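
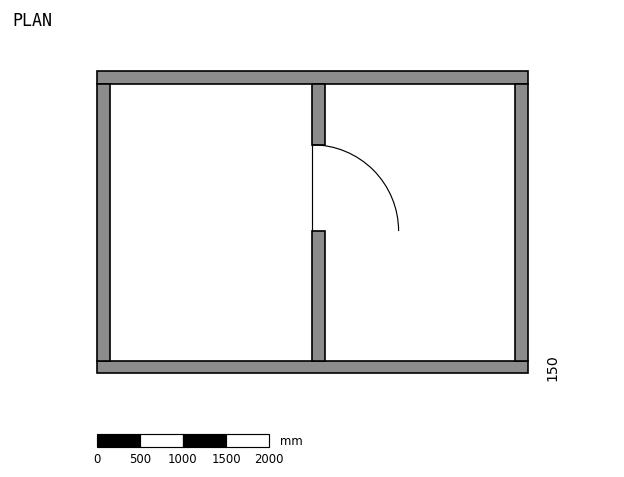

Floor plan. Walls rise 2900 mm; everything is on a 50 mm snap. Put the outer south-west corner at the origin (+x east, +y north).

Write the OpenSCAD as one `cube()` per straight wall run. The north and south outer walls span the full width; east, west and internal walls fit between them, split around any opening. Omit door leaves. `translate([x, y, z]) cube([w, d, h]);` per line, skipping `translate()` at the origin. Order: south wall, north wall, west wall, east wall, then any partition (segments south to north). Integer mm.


cube([5000, 150, 2900]);
translate([0, 3350, 0]) cube([5000, 150, 2900]);
translate([0, 150, 0]) cube([150, 3200, 2900]);
translate([4850, 150, 0]) cube([150, 3200, 2900]);
translate([2500, 150, 0]) cube([150, 1500, 2900]);
translate([2500, 2650, 0]) cube([150, 700, 2900]);


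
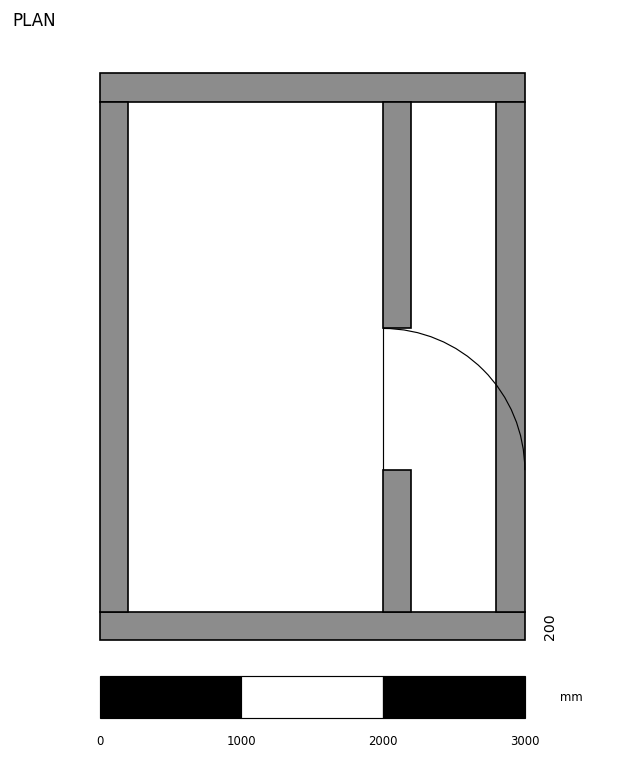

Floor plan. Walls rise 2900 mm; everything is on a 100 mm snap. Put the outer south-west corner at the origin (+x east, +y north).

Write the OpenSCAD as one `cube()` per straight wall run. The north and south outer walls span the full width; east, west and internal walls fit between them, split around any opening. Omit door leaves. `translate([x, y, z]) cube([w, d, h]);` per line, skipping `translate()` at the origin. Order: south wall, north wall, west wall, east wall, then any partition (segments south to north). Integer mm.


cube([3000, 200, 2900]);
translate([0, 3800, 0]) cube([3000, 200, 2900]);
translate([0, 200, 0]) cube([200, 3600, 2900]);
translate([2800, 200, 0]) cube([200, 3600, 2900]);
translate([2000, 200, 0]) cube([200, 1000, 2900]);
translate([2000, 2200, 0]) cube([200, 1600, 2900]);


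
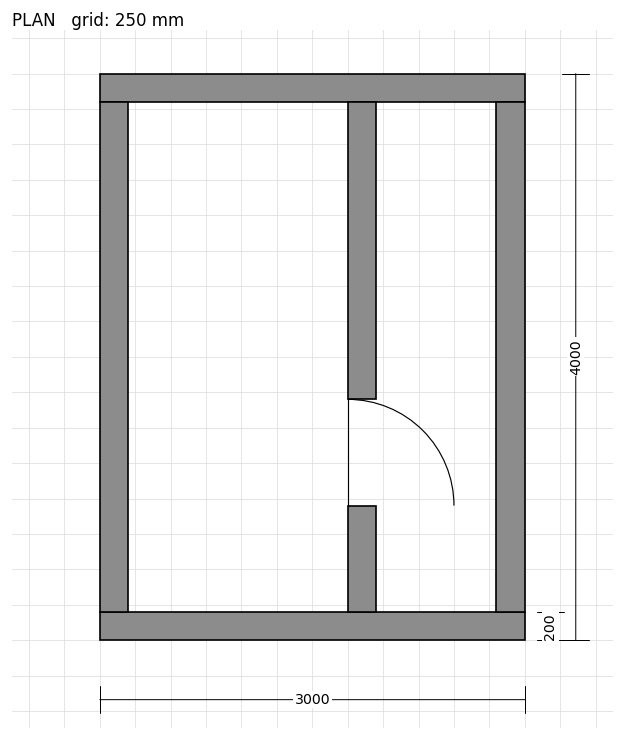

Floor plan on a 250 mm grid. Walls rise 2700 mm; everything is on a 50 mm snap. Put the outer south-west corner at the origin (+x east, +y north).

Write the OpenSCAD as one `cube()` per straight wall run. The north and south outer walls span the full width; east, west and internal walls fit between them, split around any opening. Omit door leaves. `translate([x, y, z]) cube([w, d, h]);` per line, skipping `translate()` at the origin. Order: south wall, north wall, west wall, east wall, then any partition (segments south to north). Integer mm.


cube([3000, 200, 2700]);
translate([0, 3800, 0]) cube([3000, 200, 2700]);
translate([0, 200, 0]) cube([200, 3600, 2700]);
translate([2800, 200, 0]) cube([200, 3600, 2700]);
translate([1750, 200, 0]) cube([200, 750, 2700]);
translate([1750, 1700, 0]) cube([200, 2100, 2700]);


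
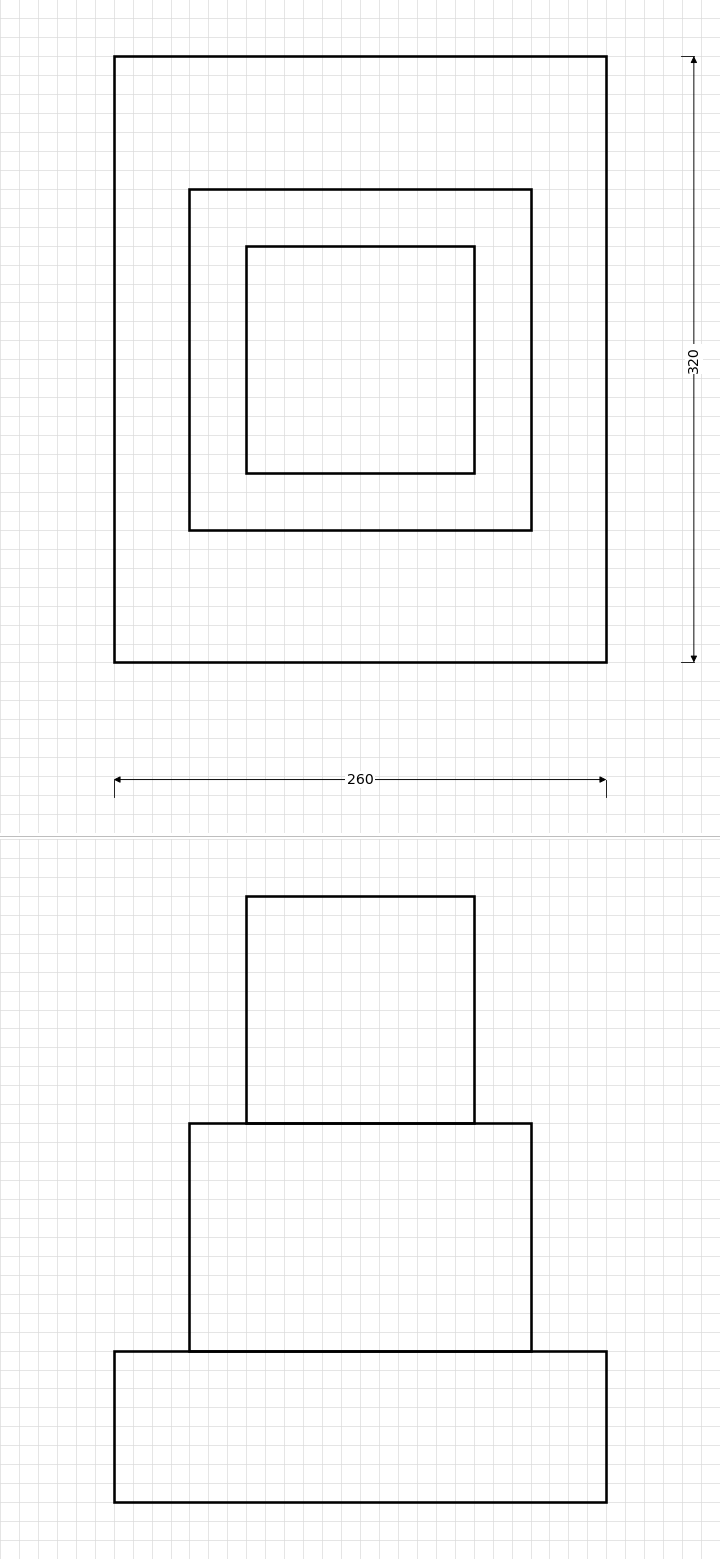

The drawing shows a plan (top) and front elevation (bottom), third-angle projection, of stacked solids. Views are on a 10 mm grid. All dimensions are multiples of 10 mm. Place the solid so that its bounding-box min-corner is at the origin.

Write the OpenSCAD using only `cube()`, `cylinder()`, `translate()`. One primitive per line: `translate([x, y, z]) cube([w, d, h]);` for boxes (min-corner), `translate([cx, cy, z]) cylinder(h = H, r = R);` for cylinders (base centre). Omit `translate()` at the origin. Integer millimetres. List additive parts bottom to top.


cube([260, 320, 80]);
translate([40, 70, 80]) cube([180, 180, 120]);
translate([70, 100, 200]) cube([120, 120, 120]);


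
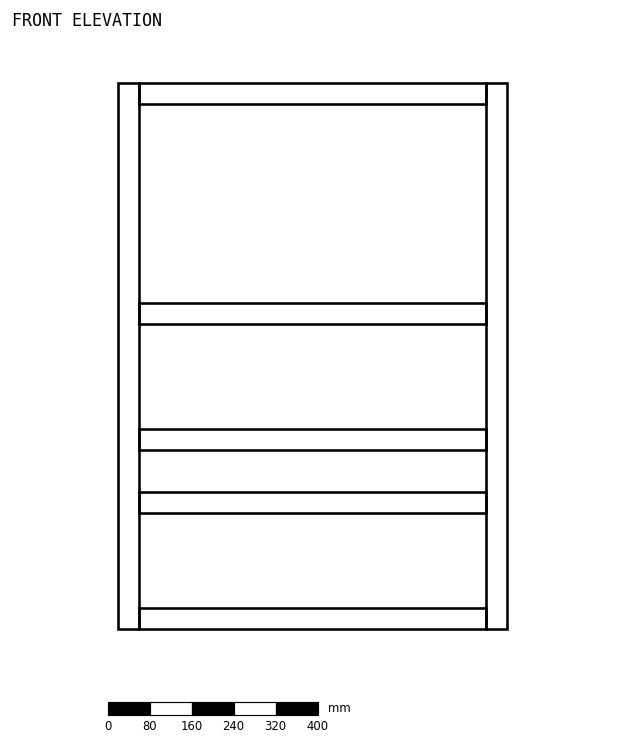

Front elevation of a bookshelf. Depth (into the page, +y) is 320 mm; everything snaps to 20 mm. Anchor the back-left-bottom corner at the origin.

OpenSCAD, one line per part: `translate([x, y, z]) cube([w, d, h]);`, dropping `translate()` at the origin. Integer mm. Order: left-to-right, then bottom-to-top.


cube([40, 320, 1040]);
translate([40, 0, 0]) cube([660, 320, 40]);
translate([40, 0, 220]) cube([660, 320, 40]);
translate([40, 0, 340]) cube([660, 320, 40]);
translate([40, 0, 580]) cube([660, 320, 40]);
translate([40, 0, 1000]) cube([660, 320, 40]);
translate([700, 0, 0]) cube([40, 320, 1040]);


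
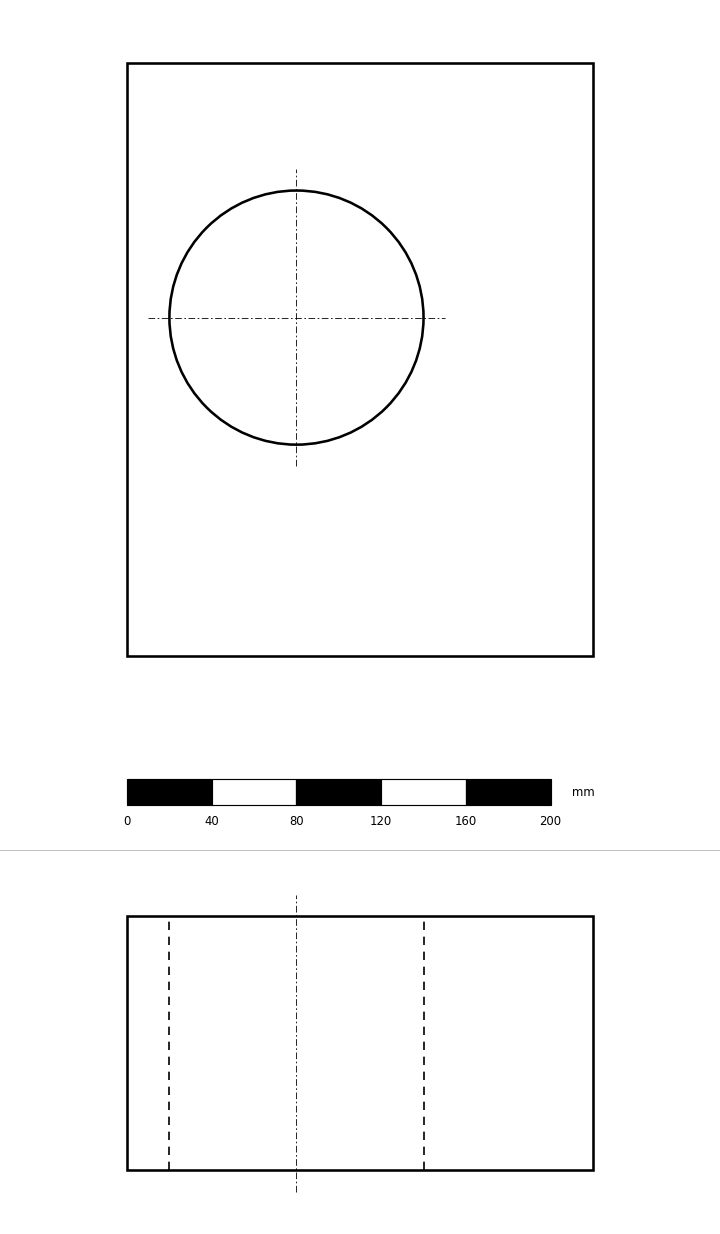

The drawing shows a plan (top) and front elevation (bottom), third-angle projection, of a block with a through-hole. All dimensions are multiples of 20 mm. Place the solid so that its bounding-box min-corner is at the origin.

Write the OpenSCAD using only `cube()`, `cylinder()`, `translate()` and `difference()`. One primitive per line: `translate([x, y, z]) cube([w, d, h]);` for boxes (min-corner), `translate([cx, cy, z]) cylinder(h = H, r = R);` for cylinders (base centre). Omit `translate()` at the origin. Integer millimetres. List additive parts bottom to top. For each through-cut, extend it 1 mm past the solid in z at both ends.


difference() {
  cube([220, 280, 120]);
  translate([80, 160, -1]) cylinder(h = 122, r = 60);
}


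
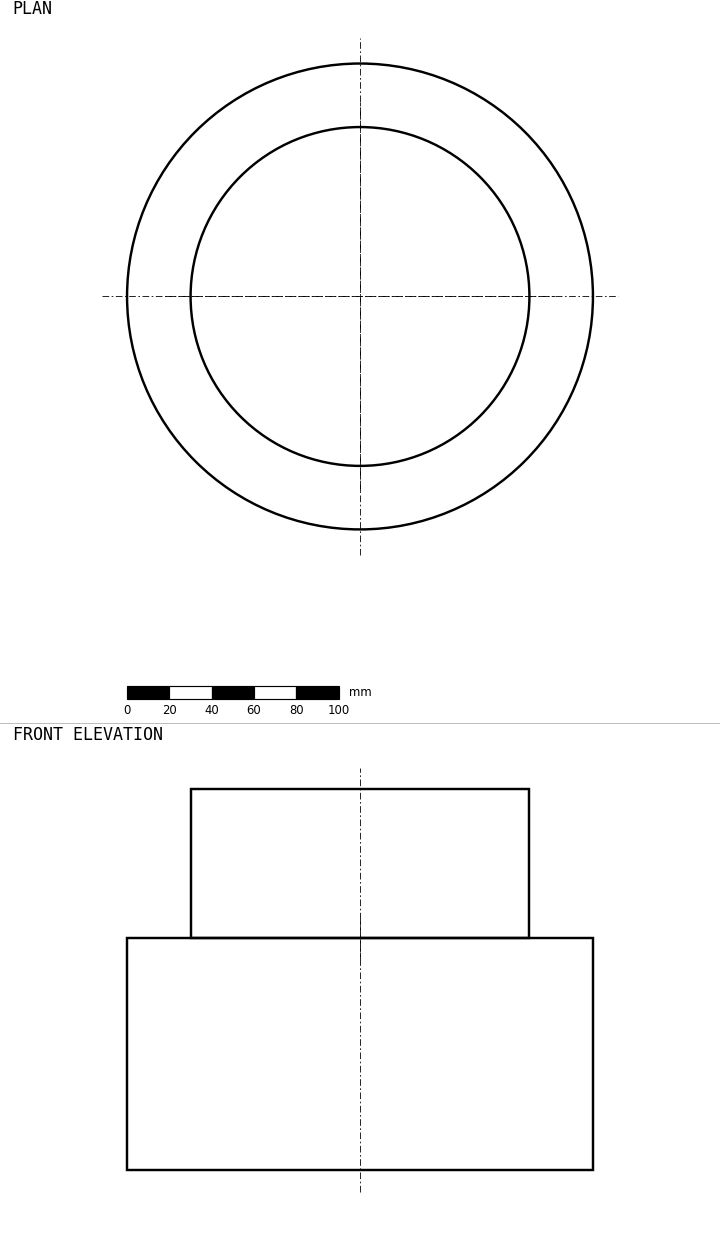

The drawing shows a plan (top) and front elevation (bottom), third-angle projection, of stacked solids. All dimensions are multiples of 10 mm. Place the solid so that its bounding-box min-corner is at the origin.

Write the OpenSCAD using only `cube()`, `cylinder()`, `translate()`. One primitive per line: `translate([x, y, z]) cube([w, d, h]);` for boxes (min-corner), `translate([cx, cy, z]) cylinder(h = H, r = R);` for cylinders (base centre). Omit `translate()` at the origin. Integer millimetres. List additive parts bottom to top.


translate([110, 110, 0]) cylinder(h = 110, r = 110);
translate([110, 110, 110]) cylinder(h = 70, r = 80);


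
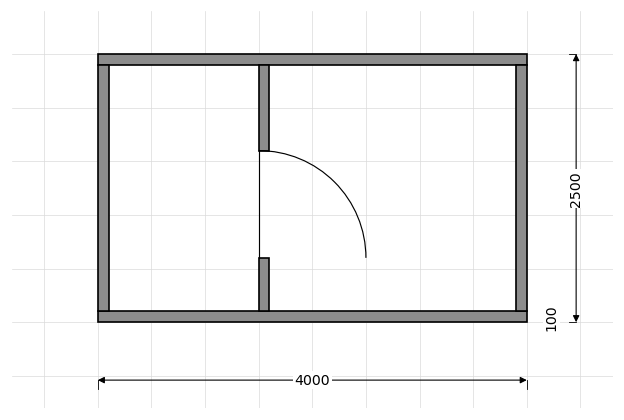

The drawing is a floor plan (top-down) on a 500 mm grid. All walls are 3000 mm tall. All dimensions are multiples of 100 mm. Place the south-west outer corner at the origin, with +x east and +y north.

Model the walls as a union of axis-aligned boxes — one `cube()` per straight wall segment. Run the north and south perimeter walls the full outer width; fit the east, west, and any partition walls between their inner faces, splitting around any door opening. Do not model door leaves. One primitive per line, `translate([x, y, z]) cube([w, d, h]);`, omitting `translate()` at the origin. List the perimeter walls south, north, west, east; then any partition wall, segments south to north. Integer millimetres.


cube([4000, 100, 3000]);
translate([0, 2400, 0]) cube([4000, 100, 3000]);
translate([0, 100, 0]) cube([100, 2300, 3000]);
translate([3900, 100, 0]) cube([100, 2300, 3000]);
translate([1500, 100, 0]) cube([100, 500, 3000]);
translate([1500, 1600, 0]) cube([100, 800, 3000]);


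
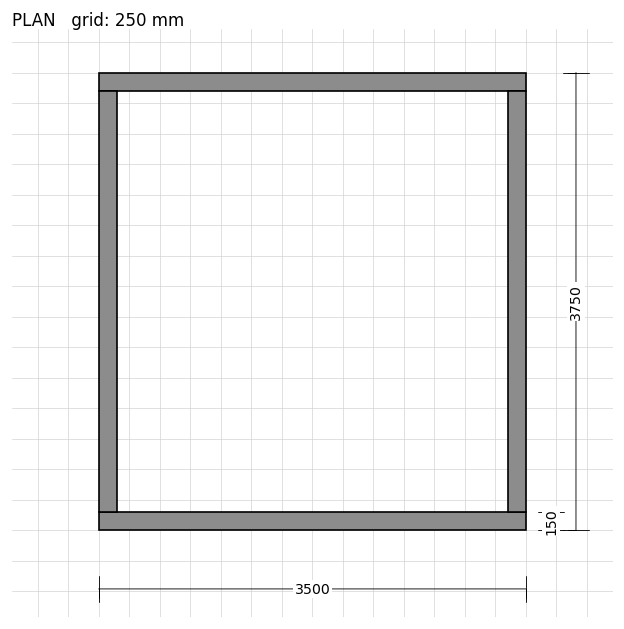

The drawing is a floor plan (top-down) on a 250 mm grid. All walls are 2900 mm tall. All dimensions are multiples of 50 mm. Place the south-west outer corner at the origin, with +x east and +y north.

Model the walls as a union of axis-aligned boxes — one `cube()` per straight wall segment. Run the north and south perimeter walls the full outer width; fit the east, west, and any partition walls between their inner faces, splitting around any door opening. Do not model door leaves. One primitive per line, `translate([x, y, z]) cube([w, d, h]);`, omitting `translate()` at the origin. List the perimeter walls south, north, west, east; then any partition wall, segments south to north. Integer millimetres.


cube([3500, 150, 2900]);
translate([0, 3600, 0]) cube([3500, 150, 2900]);
translate([0, 150, 0]) cube([150, 3450, 2900]);
translate([3350, 150, 0]) cube([150, 3450, 2900]);


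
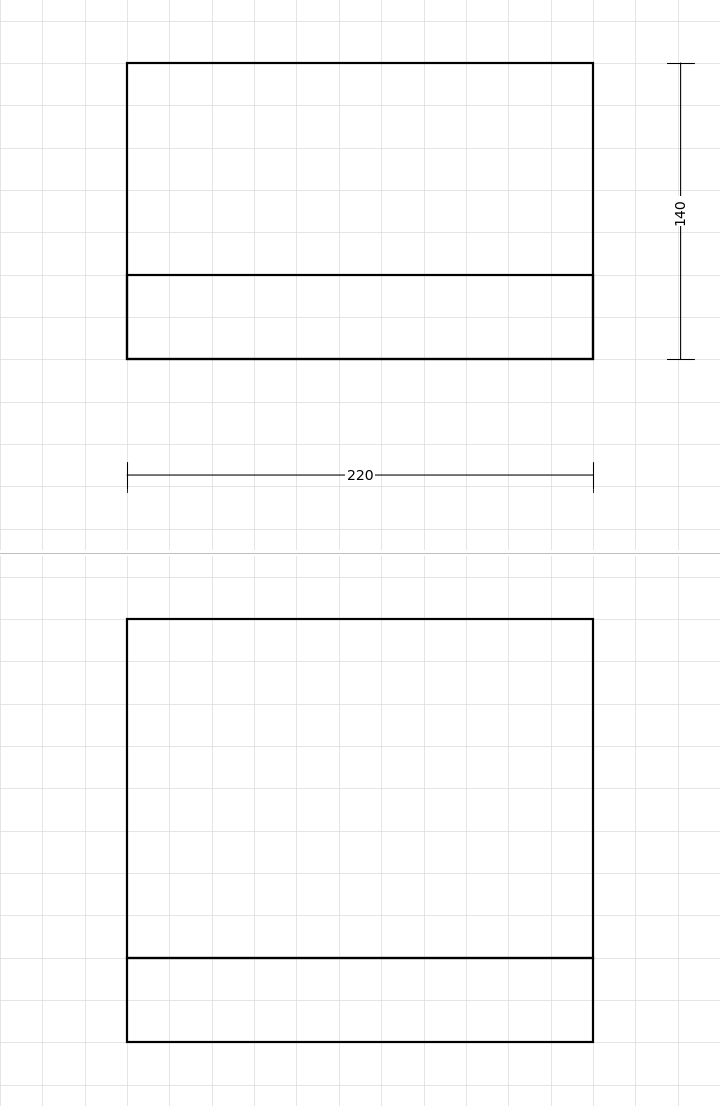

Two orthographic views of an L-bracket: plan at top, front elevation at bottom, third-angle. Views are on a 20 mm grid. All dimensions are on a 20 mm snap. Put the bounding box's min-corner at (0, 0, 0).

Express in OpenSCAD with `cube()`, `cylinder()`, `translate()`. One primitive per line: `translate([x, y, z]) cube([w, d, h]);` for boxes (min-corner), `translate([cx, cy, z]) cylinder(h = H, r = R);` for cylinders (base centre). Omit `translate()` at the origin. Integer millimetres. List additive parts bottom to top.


cube([220, 140, 40]);
translate([0, 0, 40]) cube([220, 40, 160]);


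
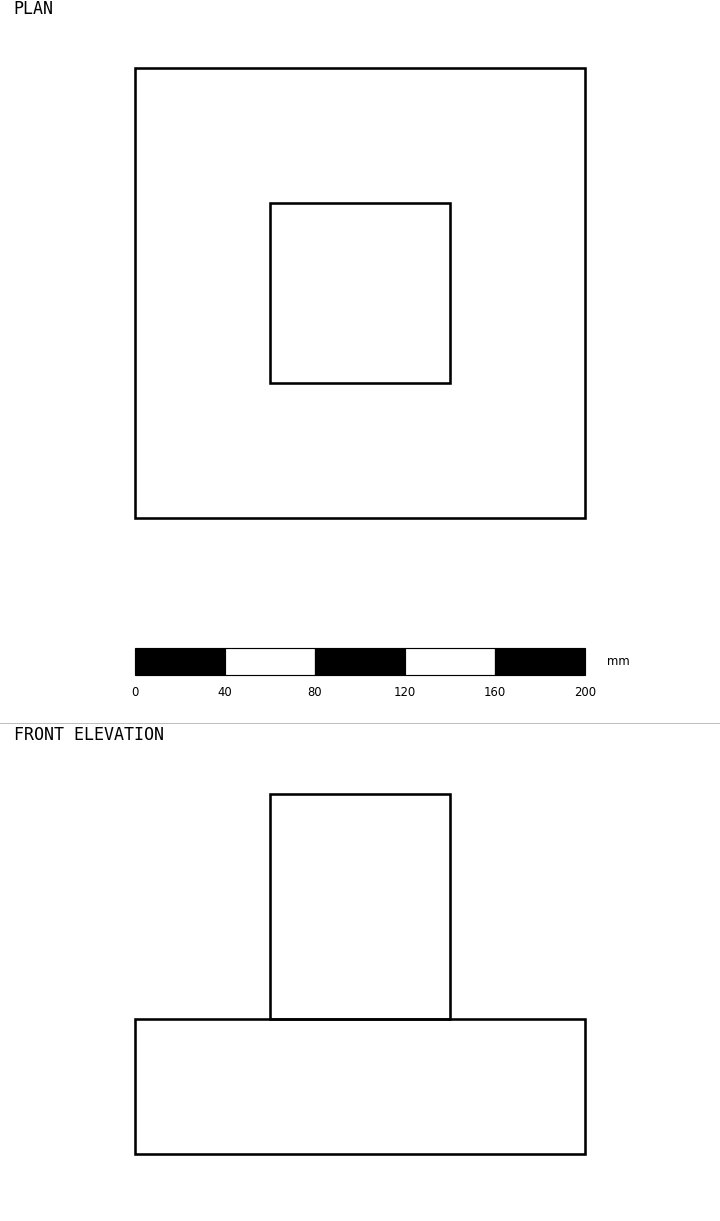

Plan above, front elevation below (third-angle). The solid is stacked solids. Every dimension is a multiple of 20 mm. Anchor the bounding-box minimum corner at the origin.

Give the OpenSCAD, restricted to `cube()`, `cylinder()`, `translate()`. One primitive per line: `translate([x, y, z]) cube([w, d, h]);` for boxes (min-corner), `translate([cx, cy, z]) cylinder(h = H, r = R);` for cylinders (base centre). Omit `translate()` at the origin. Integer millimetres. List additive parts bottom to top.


cube([200, 200, 60]);
translate([60, 60, 60]) cube([80, 80, 100]);


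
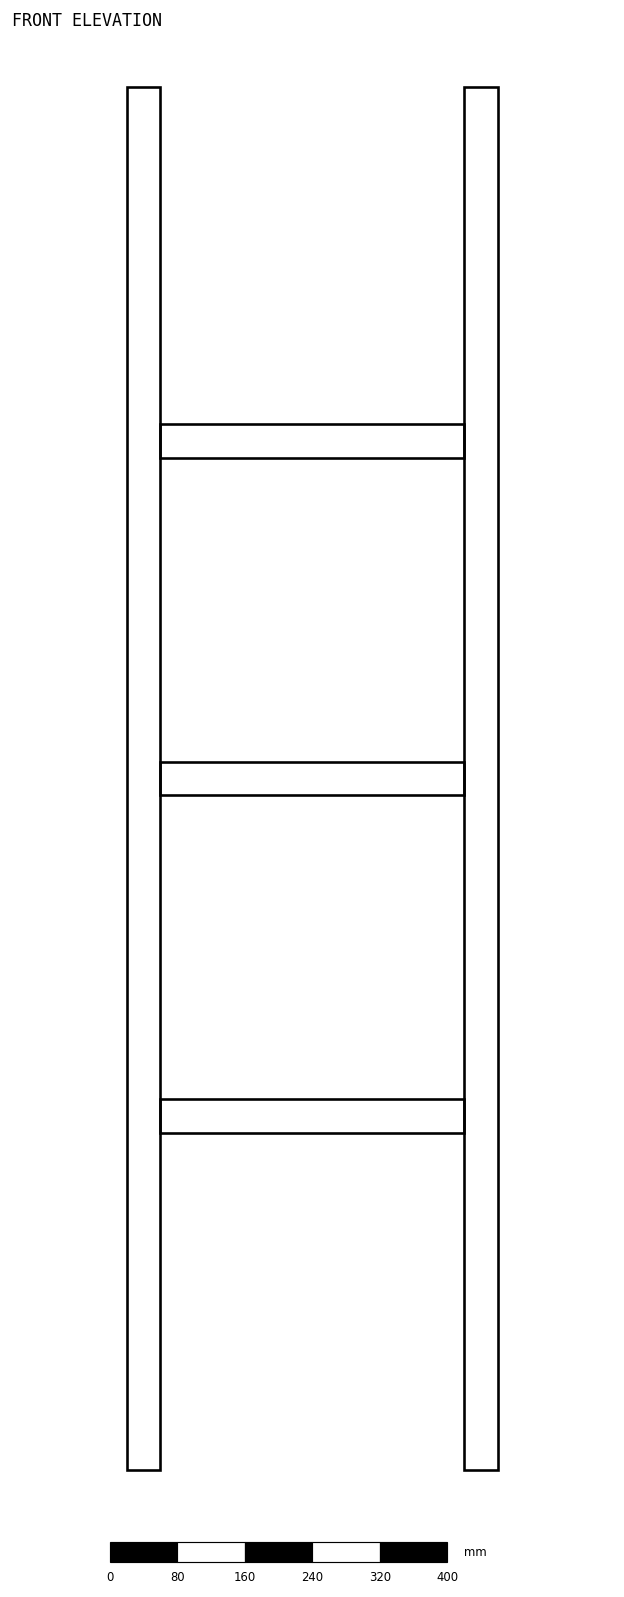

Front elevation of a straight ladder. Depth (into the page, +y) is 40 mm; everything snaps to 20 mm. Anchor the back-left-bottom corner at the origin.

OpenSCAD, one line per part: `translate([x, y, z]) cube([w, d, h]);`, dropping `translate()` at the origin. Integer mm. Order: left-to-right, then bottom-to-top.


cube([40, 40, 1640]);
translate([40, 0, 400]) cube([360, 40, 40]);
translate([40, 0, 800]) cube([360, 40, 40]);
translate([40, 0, 1200]) cube([360, 40, 40]);
translate([400, 0, 0]) cube([40, 40, 1640]);


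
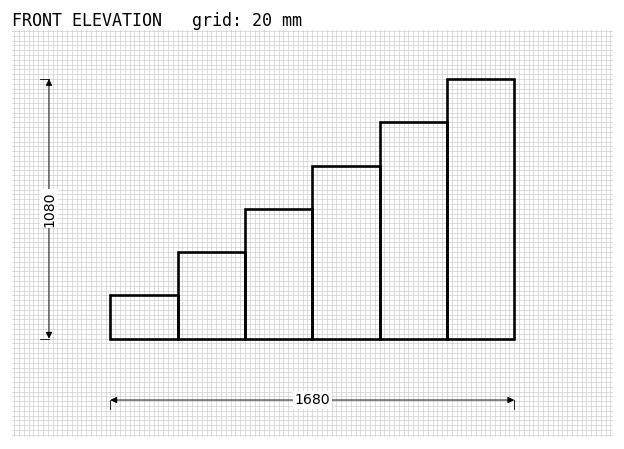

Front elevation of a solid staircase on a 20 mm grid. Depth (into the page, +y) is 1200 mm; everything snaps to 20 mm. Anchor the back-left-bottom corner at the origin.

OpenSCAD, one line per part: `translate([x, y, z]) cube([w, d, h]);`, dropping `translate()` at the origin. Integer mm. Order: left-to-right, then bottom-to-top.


cube([280, 1200, 180]);
translate([280, 0, 0]) cube([280, 1200, 360]);
translate([560, 0, 0]) cube([280, 1200, 540]);
translate([840, 0, 0]) cube([280, 1200, 720]);
translate([1120, 0, 0]) cube([280, 1200, 900]);
translate([1400, 0, 0]) cube([280, 1200, 1080]);


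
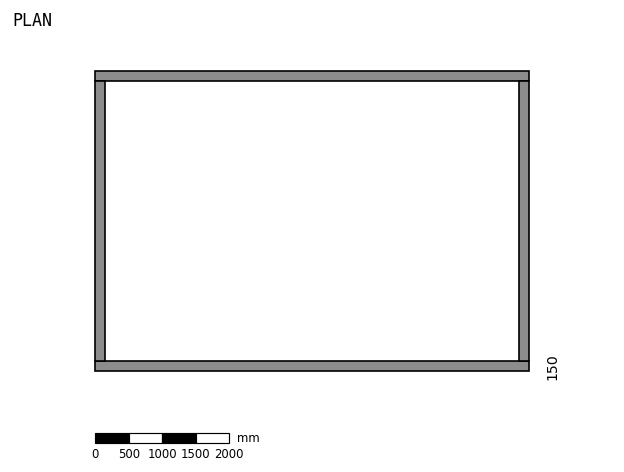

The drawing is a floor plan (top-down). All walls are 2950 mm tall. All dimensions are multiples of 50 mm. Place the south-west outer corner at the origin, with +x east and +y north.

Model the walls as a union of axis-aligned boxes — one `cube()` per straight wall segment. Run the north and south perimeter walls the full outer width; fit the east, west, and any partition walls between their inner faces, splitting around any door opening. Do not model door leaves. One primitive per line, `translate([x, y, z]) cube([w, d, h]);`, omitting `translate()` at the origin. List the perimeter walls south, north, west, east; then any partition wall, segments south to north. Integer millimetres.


cube([6500, 150, 2950]);
translate([0, 4350, 0]) cube([6500, 150, 2950]);
translate([0, 150, 0]) cube([150, 4200, 2950]);
translate([6350, 150, 0]) cube([150, 4200, 2950]);


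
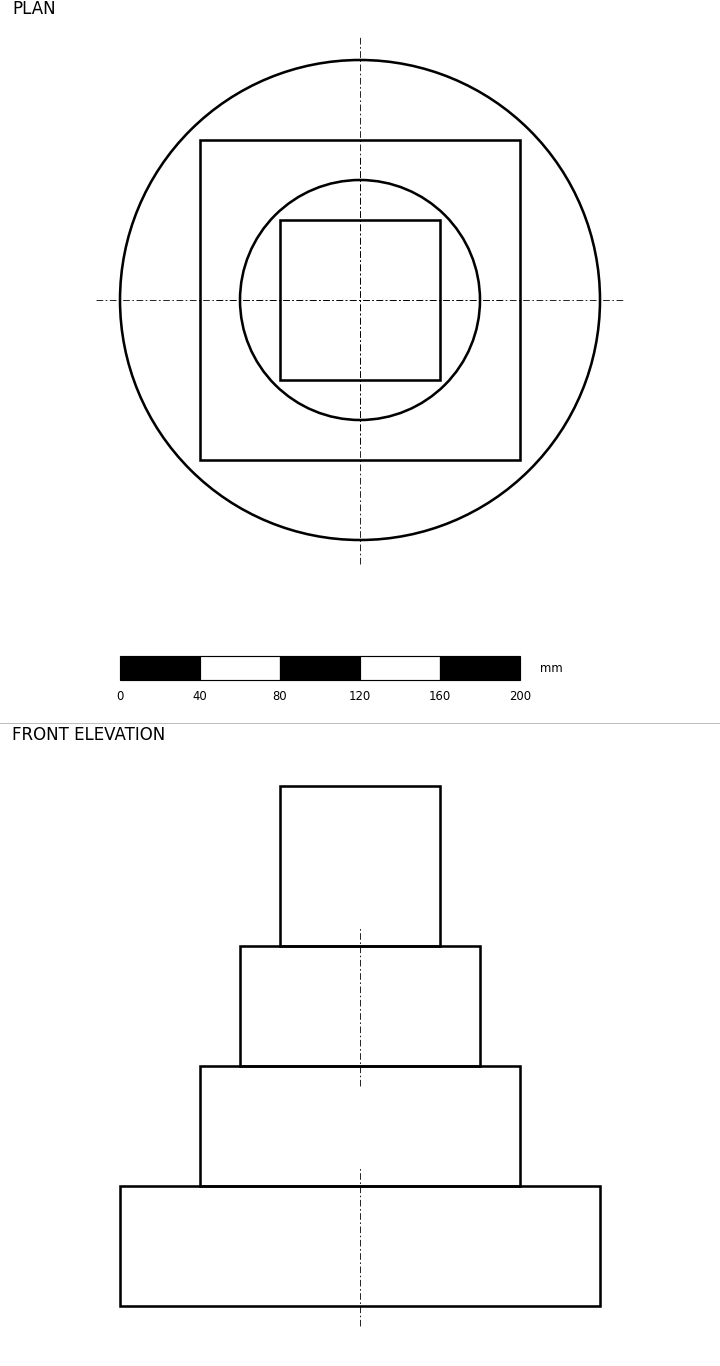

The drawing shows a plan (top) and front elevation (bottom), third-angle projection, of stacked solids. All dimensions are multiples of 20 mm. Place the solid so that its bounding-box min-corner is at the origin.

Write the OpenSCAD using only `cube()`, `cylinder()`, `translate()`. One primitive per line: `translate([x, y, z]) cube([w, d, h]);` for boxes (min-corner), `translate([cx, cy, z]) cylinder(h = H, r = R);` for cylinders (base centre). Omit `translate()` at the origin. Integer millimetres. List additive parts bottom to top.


translate([120, 120, 0]) cylinder(h = 60, r = 120);
translate([40, 40, 60]) cube([160, 160, 60]);
translate([120, 120, 120]) cylinder(h = 60, r = 60);
translate([80, 80, 180]) cube([80, 80, 80]);


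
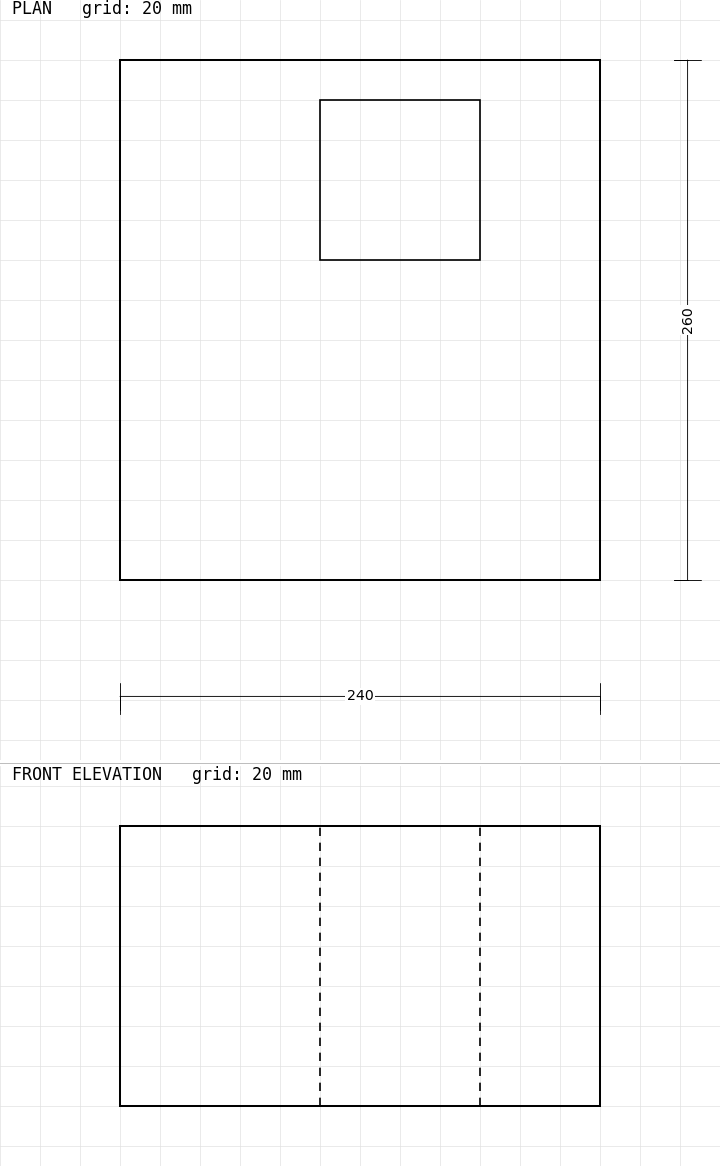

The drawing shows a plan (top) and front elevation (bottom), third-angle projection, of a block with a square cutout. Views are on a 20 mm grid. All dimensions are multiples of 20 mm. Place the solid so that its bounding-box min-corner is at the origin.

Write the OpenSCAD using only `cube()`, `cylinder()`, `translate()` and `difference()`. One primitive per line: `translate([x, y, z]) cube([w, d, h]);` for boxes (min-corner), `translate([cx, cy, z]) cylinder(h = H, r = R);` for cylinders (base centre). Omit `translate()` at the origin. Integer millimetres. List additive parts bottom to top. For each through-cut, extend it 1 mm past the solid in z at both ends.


difference() {
  cube([240, 260, 140]);
  translate([100, 160, -1]) cube([80, 80, 142]);
}


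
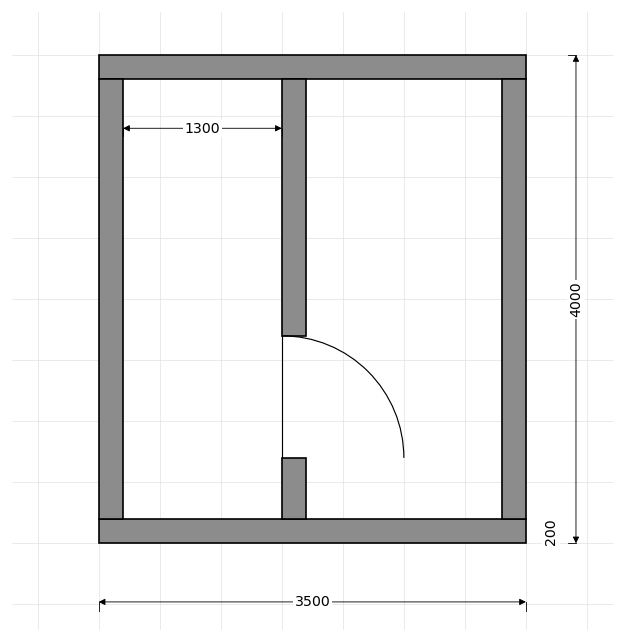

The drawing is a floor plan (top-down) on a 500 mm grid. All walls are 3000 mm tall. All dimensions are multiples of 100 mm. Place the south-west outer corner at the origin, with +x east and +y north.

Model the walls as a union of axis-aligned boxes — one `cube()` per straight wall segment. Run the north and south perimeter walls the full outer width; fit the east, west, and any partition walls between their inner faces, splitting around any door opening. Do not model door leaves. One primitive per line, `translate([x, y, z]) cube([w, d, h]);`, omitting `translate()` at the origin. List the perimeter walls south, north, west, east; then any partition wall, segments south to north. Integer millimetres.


cube([3500, 200, 3000]);
translate([0, 3800, 0]) cube([3500, 200, 3000]);
translate([0, 200, 0]) cube([200, 3600, 3000]);
translate([3300, 200, 0]) cube([200, 3600, 3000]);
translate([1500, 200, 0]) cube([200, 500, 3000]);
translate([1500, 1700, 0]) cube([200, 2100, 3000]);


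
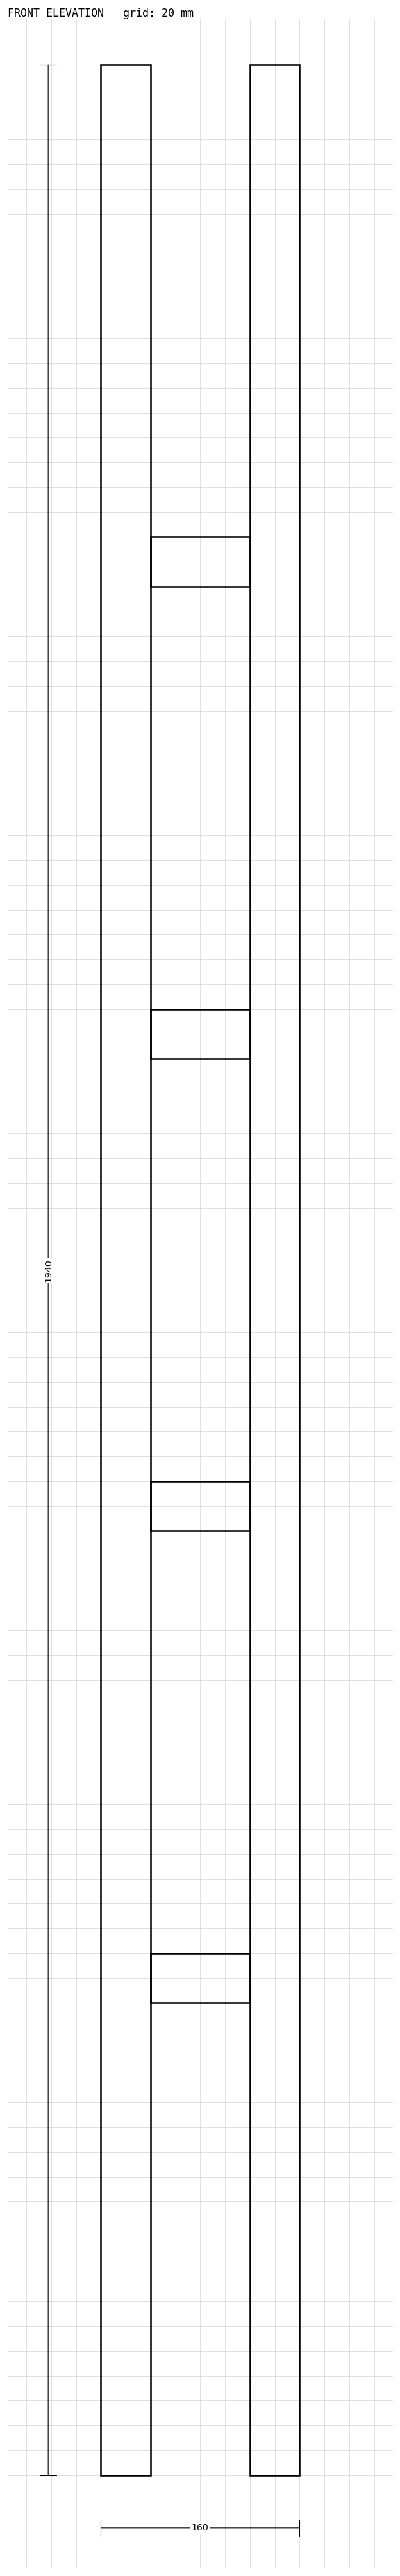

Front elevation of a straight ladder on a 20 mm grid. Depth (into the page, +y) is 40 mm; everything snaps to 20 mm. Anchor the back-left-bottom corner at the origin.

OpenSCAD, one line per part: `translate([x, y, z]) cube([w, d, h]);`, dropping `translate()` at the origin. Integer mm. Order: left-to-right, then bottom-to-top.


cube([40, 40, 1940]);
translate([40, 0, 380]) cube([80, 40, 40]);
translate([40, 0, 760]) cube([80, 40, 40]);
translate([40, 0, 1140]) cube([80, 40, 40]);
translate([40, 0, 1520]) cube([80, 40, 40]);
translate([120, 0, 0]) cube([40, 40, 1940]);


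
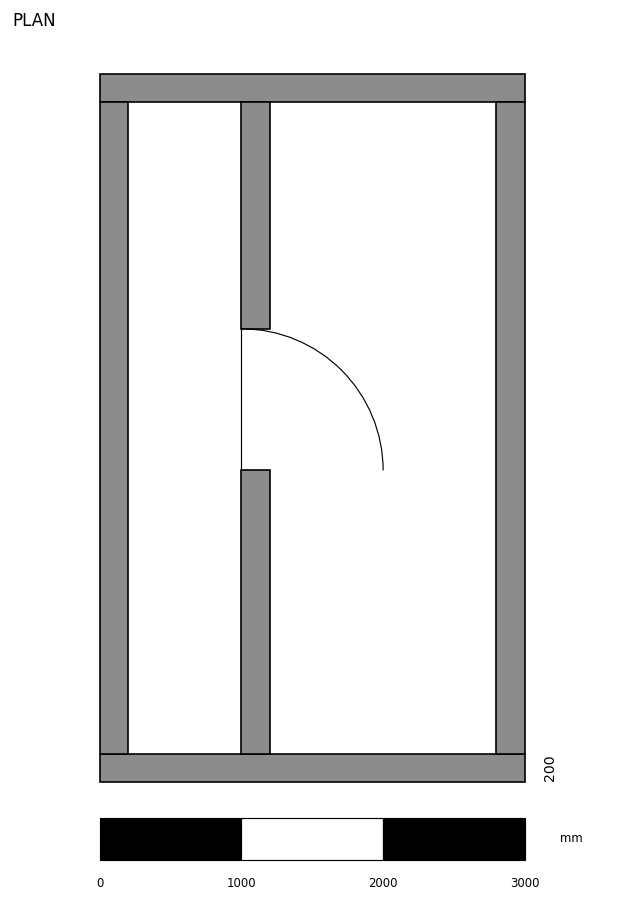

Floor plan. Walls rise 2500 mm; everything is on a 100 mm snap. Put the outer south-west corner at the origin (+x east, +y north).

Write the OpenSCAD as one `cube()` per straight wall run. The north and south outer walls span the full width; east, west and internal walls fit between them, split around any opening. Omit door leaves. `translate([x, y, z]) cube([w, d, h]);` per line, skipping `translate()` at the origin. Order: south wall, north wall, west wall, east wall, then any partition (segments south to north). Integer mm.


cube([3000, 200, 2500]);
translate([0, 4800, 0]) cube([3000, 200, 2500]);
translate([0, 200, 0]) cube([200, 4600, 2500]);
translate([2800, 200, 0]) cube([200, 4600, 2500]);
translate([1000, 200, 0]) cube([200, 2000, 2500]);
translate([1000, 3200, 0]) cube([200, 1600, 2500]);


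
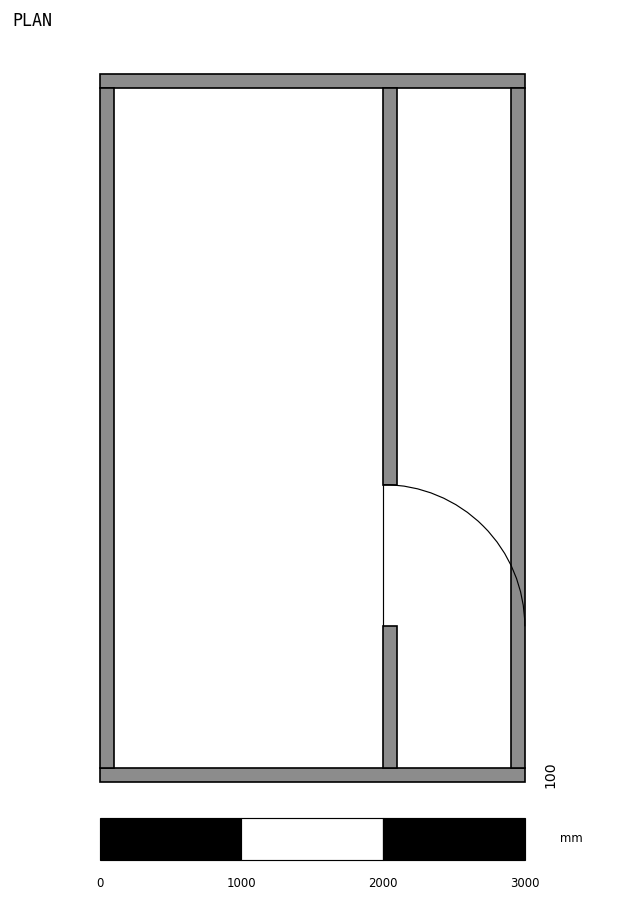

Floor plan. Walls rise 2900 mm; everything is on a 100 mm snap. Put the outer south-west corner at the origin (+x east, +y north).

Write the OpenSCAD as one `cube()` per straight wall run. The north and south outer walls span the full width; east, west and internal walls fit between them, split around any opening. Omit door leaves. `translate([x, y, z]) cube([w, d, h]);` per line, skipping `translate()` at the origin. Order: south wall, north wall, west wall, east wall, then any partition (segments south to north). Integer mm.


cube([3000, 100, 2900]);
translate([0, 4900, 0]) cube([3000, 100, 2900]);
translate([0, 100, 0]) cube([100, 4800, 2900]);
translate([2900, 100, 0]) cube([100, 4800, 2900]);
translate([2000, 100, 0]) cube([100, 1000, 2900]);
translate([2000, 2100, 0]) cube([100, 2800, 2900]);


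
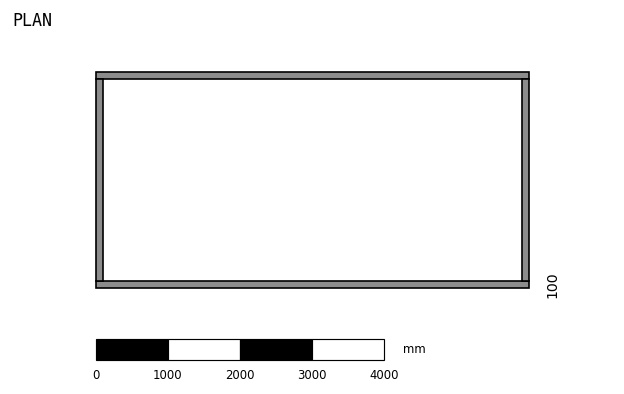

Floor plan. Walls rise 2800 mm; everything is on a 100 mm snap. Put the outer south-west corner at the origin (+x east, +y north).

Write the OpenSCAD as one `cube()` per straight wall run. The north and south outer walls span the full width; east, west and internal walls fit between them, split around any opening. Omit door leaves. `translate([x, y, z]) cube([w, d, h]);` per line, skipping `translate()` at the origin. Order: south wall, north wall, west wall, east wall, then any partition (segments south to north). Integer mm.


cube([6000, 100, 2800]);
translate([0, 2900, 0]) cube([6000, 100, 2800]);
translate([0, 100, 0]) cube([100, 2800, 2800]);
translate([5900, 100, 0]) cube([100, 2800, 2800]);


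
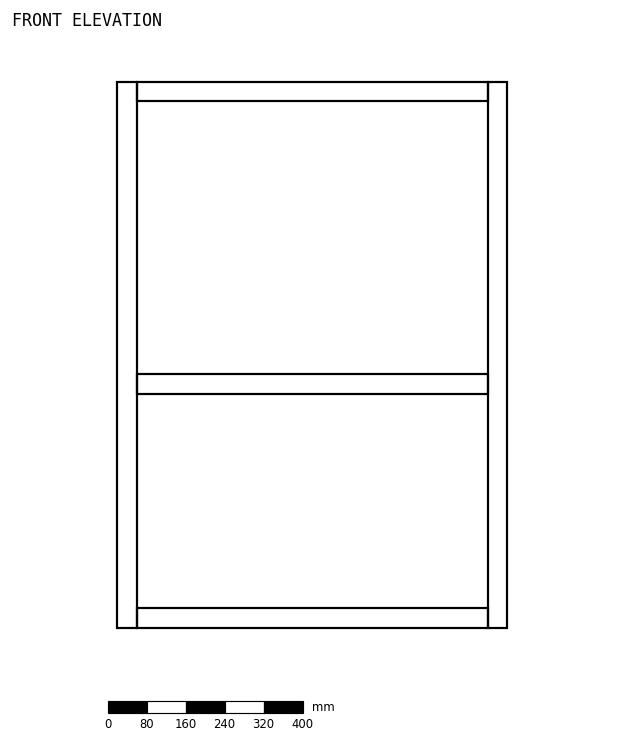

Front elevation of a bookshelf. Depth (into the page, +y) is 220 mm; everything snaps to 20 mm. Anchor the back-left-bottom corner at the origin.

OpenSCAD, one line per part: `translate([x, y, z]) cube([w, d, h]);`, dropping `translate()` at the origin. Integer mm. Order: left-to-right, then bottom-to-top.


cube([40, 220, 1120]);
translate([40, 0, 0]) cube([720, 220, 40]);
translate([40, 0, 480]) cube([720, 220, 40]);
translate([40, 0, 1080]) cube([720, 220, 40]);
translate([760, 0, 0]) cube([40, 220, 1120]);


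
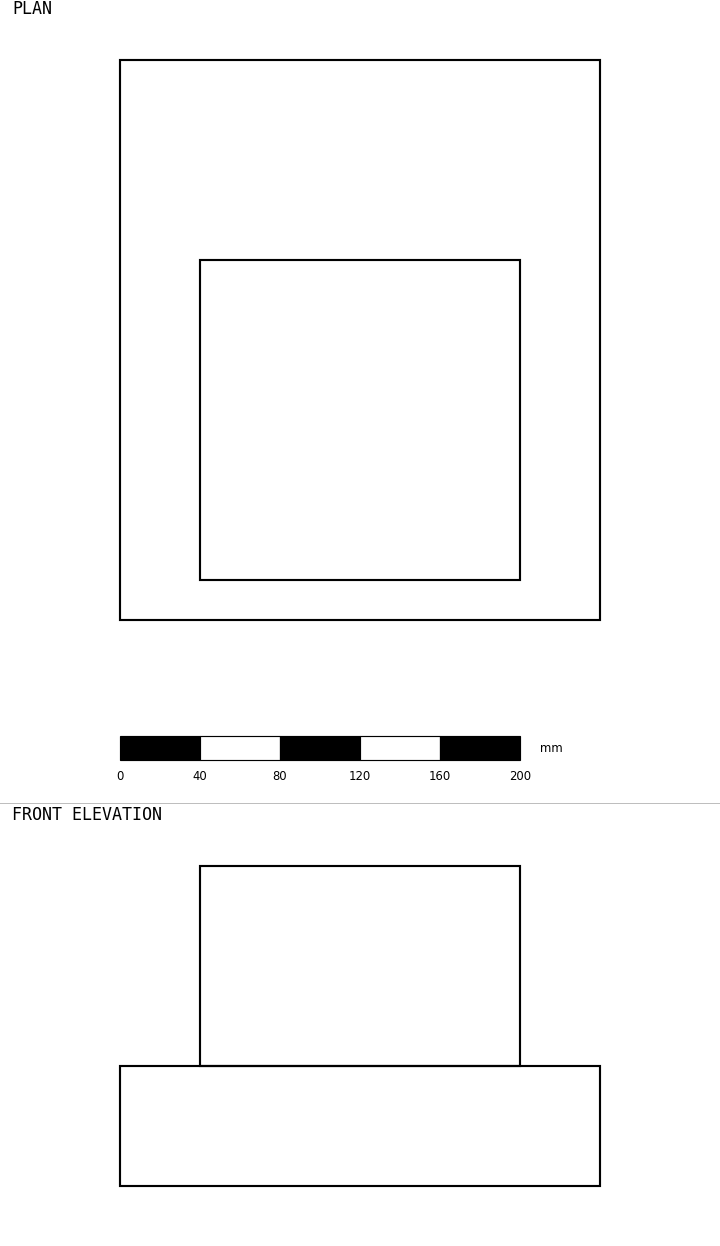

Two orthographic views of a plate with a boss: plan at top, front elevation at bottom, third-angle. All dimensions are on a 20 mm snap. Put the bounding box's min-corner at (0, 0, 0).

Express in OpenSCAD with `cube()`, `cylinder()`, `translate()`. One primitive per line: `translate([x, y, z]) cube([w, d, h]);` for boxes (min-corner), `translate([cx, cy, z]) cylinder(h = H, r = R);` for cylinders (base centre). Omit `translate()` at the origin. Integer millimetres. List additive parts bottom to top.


cube([240, 280, 60]);
translate([40, 20, 60]) cube([160, 160, 100]);


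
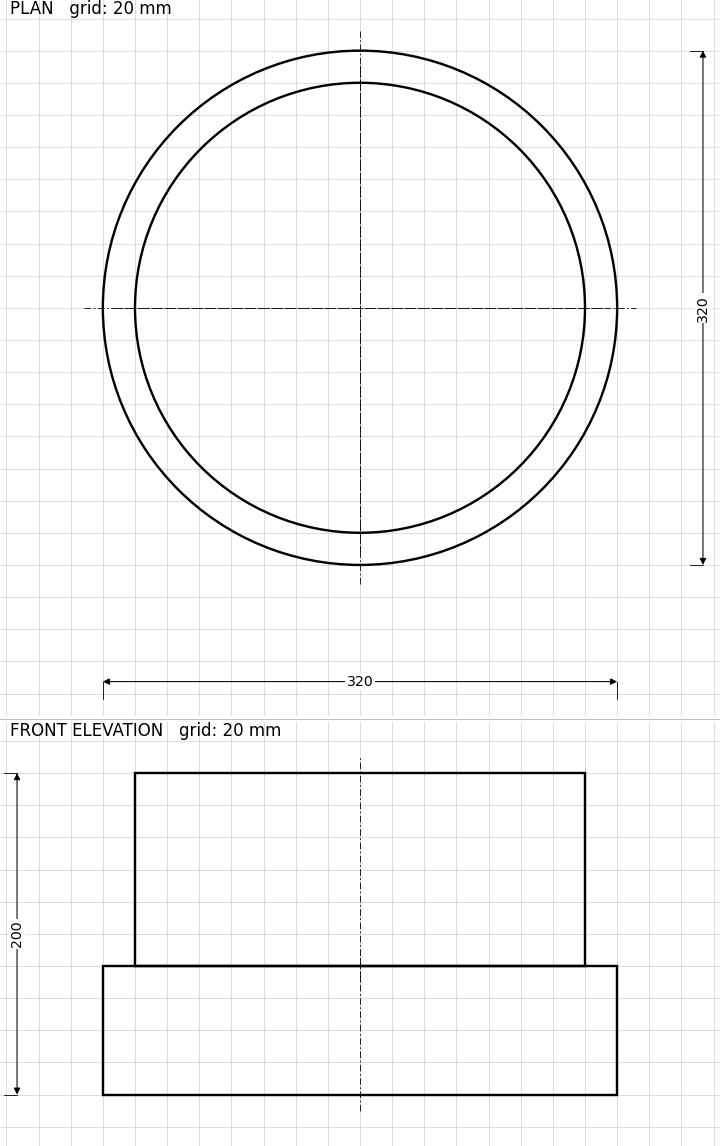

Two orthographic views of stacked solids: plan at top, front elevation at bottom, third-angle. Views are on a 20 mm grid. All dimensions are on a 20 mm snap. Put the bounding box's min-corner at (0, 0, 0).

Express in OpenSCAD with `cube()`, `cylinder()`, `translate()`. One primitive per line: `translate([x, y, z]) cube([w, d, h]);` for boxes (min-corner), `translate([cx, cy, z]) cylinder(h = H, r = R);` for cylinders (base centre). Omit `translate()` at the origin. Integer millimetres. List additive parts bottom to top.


translate([160, 160, 0]) cylinder(h = 80, r = 160);
translate([160, 160, 80]) cylinder(h = 120, r = 140);


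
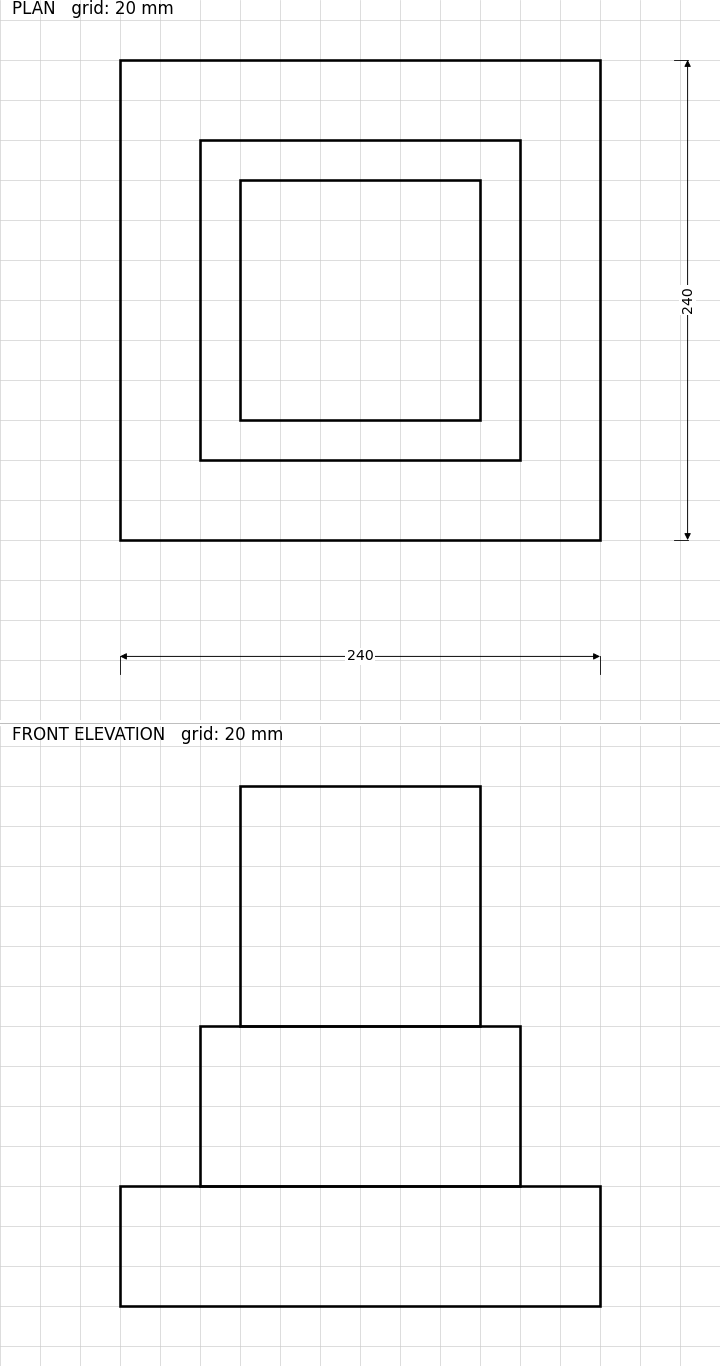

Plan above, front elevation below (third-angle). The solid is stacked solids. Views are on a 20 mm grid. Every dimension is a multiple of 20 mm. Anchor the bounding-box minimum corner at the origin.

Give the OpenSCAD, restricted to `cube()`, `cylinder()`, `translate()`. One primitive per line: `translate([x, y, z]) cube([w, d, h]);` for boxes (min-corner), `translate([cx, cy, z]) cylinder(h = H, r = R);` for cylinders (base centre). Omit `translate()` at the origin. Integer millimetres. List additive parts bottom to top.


cube([240, 240, 60]);
translate([40, 40, 60]) cube([160, 160, 80]);
translate([60, 60, 140]) cube([120, 120, 120]);


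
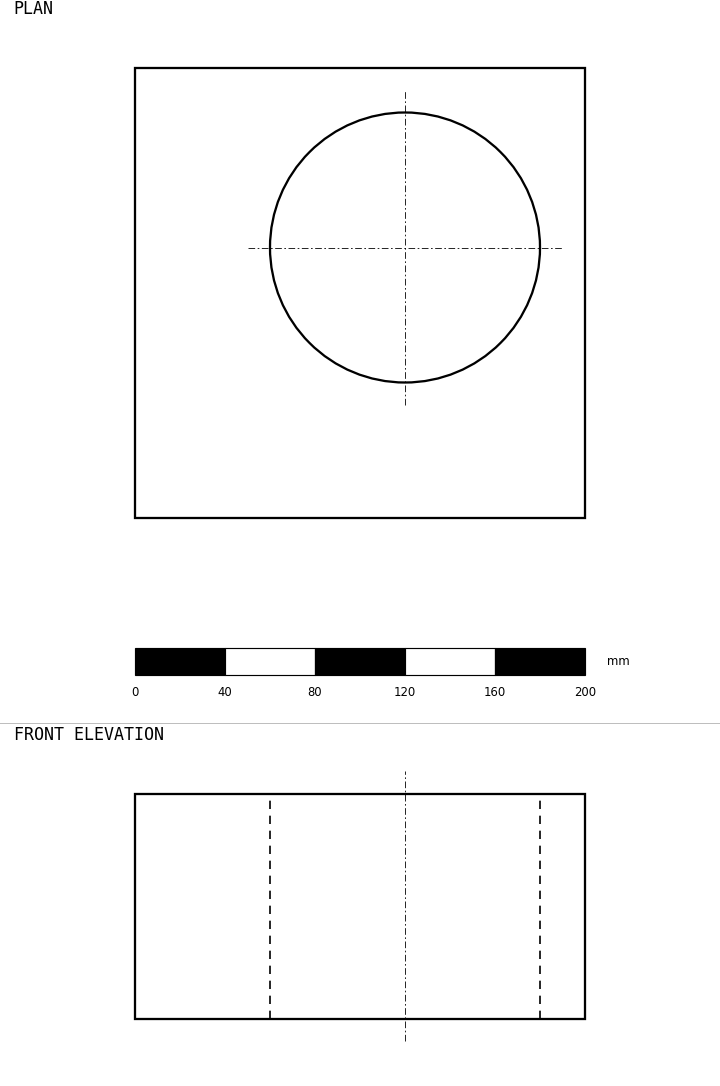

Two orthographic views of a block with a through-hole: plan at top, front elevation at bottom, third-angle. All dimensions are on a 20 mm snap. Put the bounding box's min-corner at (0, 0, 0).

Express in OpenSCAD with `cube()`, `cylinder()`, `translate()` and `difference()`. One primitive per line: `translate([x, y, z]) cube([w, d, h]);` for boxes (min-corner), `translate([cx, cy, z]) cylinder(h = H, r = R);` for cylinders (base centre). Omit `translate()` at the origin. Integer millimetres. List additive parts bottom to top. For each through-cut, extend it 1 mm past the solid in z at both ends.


difference() {
  cube([200, 200, 100]);
  translate([120, 120, -1]) cylinder(h = 102, r = 60);
}


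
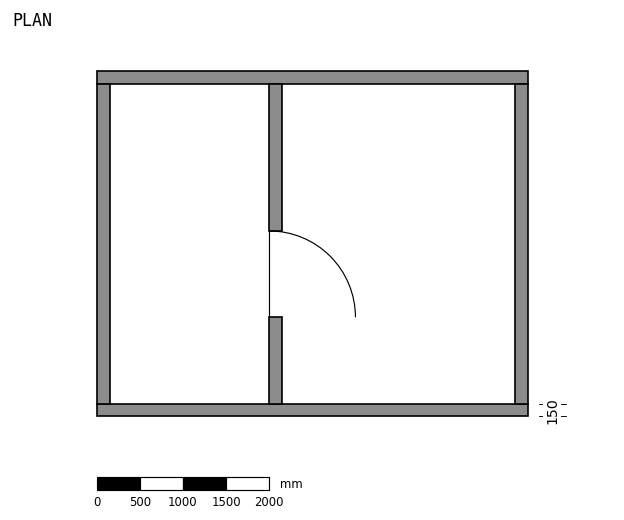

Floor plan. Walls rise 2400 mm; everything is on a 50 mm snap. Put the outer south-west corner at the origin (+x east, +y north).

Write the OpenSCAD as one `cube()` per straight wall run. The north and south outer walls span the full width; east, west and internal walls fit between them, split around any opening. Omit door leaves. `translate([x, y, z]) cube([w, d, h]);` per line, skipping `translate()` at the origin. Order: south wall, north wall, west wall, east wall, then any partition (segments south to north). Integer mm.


cube([5000, 150, 2400]);
translate([0, 3850, 0]) cube([5000, 150, 2400]);
translate([0, 150, 0]) cube([150, 3700, 2400]);
translate([4850, 150, 0]) cube([150, 3700, 2400]);
translate([2000, 150, 0]) cube([150, 1000, 2400]);
translate([2000, 2150, 0]) cube([150, 1700, 2400]);


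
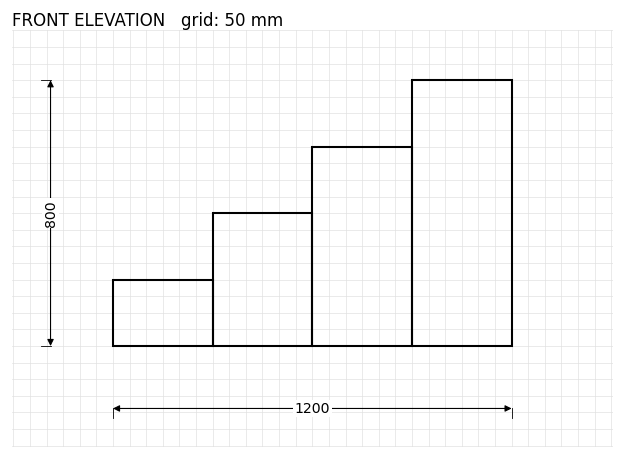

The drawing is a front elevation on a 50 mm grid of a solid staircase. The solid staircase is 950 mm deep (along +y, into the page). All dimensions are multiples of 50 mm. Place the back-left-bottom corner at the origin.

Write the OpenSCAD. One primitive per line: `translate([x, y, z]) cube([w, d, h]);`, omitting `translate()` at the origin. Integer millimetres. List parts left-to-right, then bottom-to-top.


cube([300, 950, 200]);
translate([300, 0, 0]) cube([300, 950, 400]);
translate([600, 0, 0]) cube([300, 950, 600]);
translate([900, 0, 0]) cube([300, 950, 800]);


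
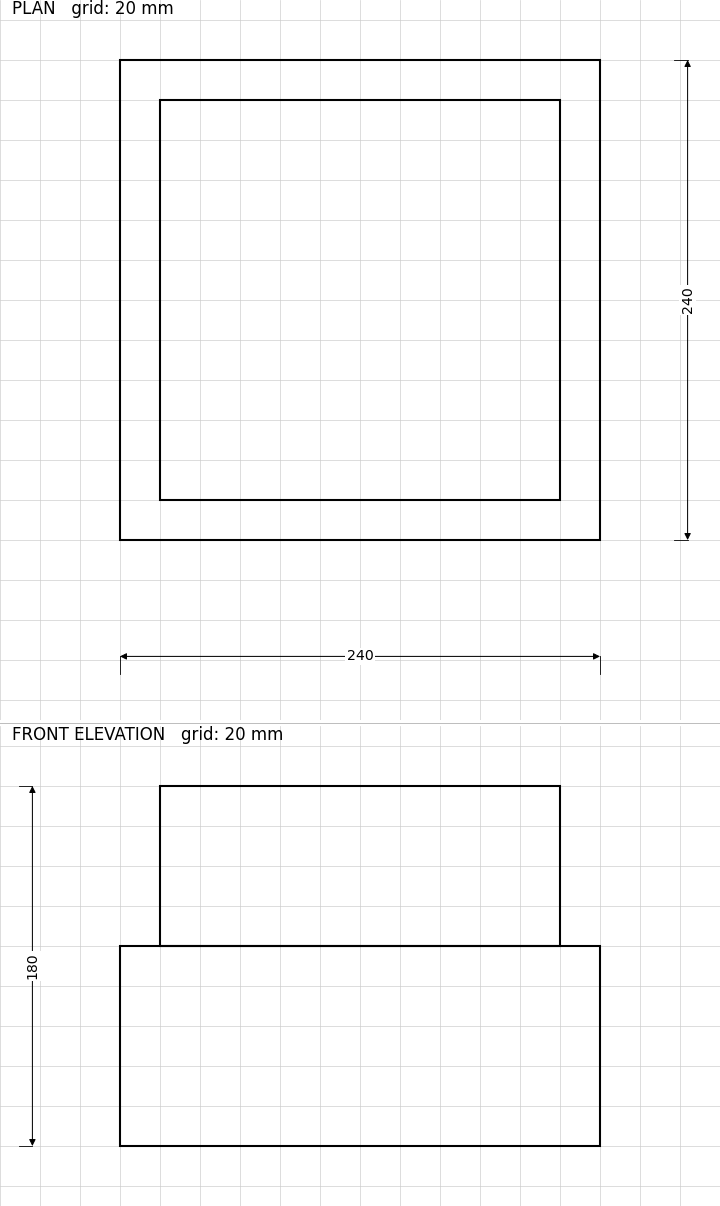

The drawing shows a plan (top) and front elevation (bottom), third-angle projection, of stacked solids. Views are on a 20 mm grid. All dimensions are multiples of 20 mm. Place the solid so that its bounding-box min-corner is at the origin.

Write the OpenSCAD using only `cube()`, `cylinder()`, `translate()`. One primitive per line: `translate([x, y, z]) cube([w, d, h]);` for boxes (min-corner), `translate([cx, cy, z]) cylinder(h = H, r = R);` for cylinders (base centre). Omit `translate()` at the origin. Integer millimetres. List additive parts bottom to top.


cube([240, 240, 100]);
translate([20, 20, 100]) cube([200, 200, 80]);


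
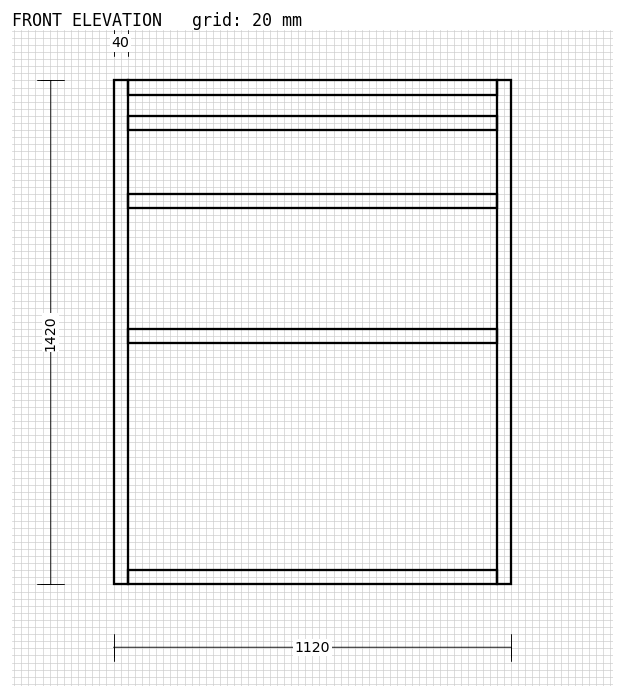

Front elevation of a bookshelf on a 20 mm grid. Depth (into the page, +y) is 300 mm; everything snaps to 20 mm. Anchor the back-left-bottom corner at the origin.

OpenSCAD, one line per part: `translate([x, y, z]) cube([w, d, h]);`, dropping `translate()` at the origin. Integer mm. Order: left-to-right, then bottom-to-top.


cube([40, 300, 1420]);
translate([40, 0, 0]) cube([1040, 300, 40]);
translate([40, 0, 680]) cube([1040, 300, 40]);
translate([40, 0, 1060]) cube([1040, 300, 40]);
translate([40, 0, 1280]) cube([1040, 300, 40]);
translate([40, 0, 1380]) cube([1040, 300, 40]);
translate([1080, 0, 0]) cube([40, 300, 1420]);


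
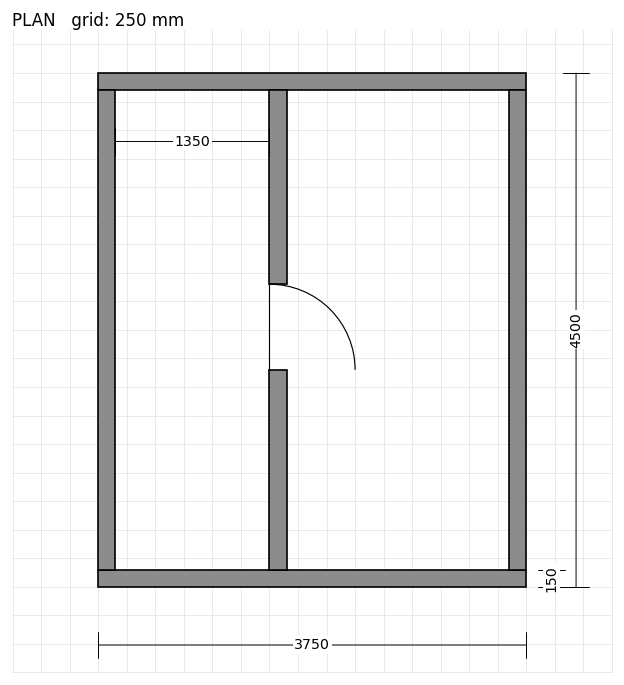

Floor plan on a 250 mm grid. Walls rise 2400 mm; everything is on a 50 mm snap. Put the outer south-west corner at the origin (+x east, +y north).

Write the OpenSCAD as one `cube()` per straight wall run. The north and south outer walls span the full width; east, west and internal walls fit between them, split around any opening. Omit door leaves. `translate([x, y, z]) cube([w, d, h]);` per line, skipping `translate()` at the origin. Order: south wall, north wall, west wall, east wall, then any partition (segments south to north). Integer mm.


cube([3750, 150, 2400]);
translate([0, 4350, 0]) cube([3750, 150, 2400]);
translate([0, 150, 0]) cube([150, 4200, 2400]);
translate([3600, 150, 0]) cube([150, 4200, 2400]);
translate([1500, 150, 0]) cube([150, 1750, 2400]);
translate([1500, 2650, 0]) cube([150, 1700, 2400]);


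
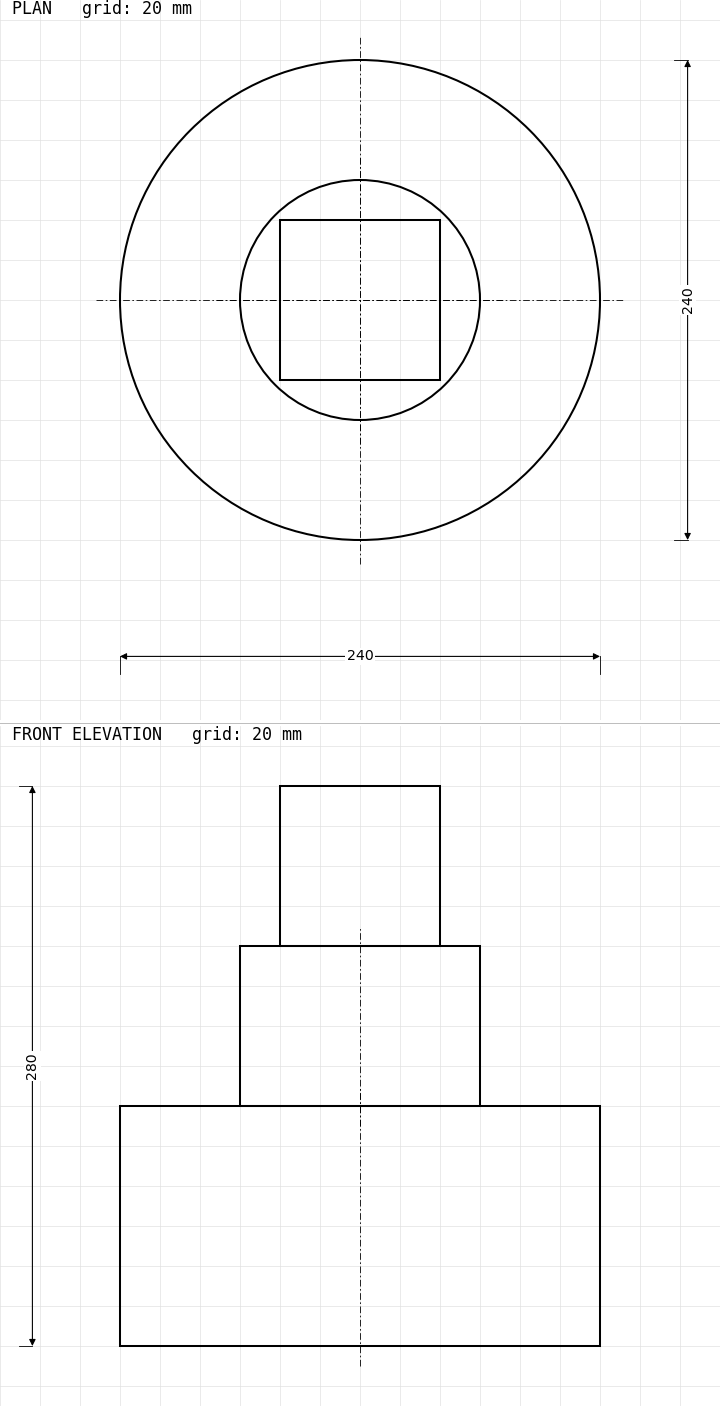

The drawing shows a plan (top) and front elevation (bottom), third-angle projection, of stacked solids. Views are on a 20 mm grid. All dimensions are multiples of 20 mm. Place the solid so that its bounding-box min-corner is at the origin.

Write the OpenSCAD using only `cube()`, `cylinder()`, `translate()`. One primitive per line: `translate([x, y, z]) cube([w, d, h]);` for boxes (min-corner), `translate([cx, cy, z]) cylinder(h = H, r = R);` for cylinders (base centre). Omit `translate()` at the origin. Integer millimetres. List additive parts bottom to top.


translate([120, 120, 0]) cylinder(h = 120, r = 120);
translate([120, 120, 120]) cylinder(h = 80, r = 60);
translate([80, 80, 200]) cube([80, 80, 80]);


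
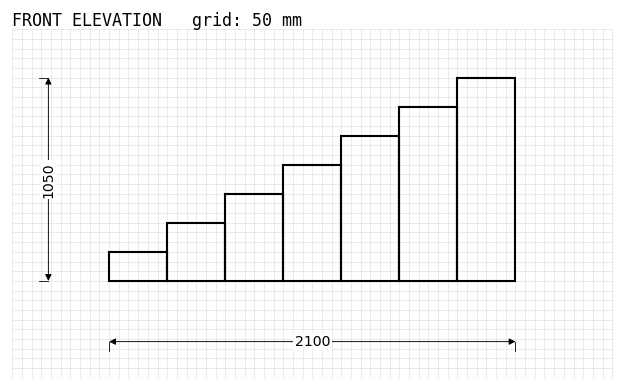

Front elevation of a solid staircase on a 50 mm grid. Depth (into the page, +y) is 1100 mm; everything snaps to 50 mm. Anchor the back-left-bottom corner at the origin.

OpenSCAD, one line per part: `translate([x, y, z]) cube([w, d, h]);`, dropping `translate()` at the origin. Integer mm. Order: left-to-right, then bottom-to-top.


cube([300, 1100, 150]);
translate([300, 0, 0]) cube([300, 1100, 300]);
translate([600, 0, 0]) cube([300, 1100, 450]);
translate([900, 0, 0]) cube([300, 1100, 600]);
translate([1200, 0, 0]) cube([300, 1100, 750]);
translate([1500, 0, 0]) cube([300, 1100, 900]);
translate([1800, 0, 0]) cube([300, 1100, 1050]);


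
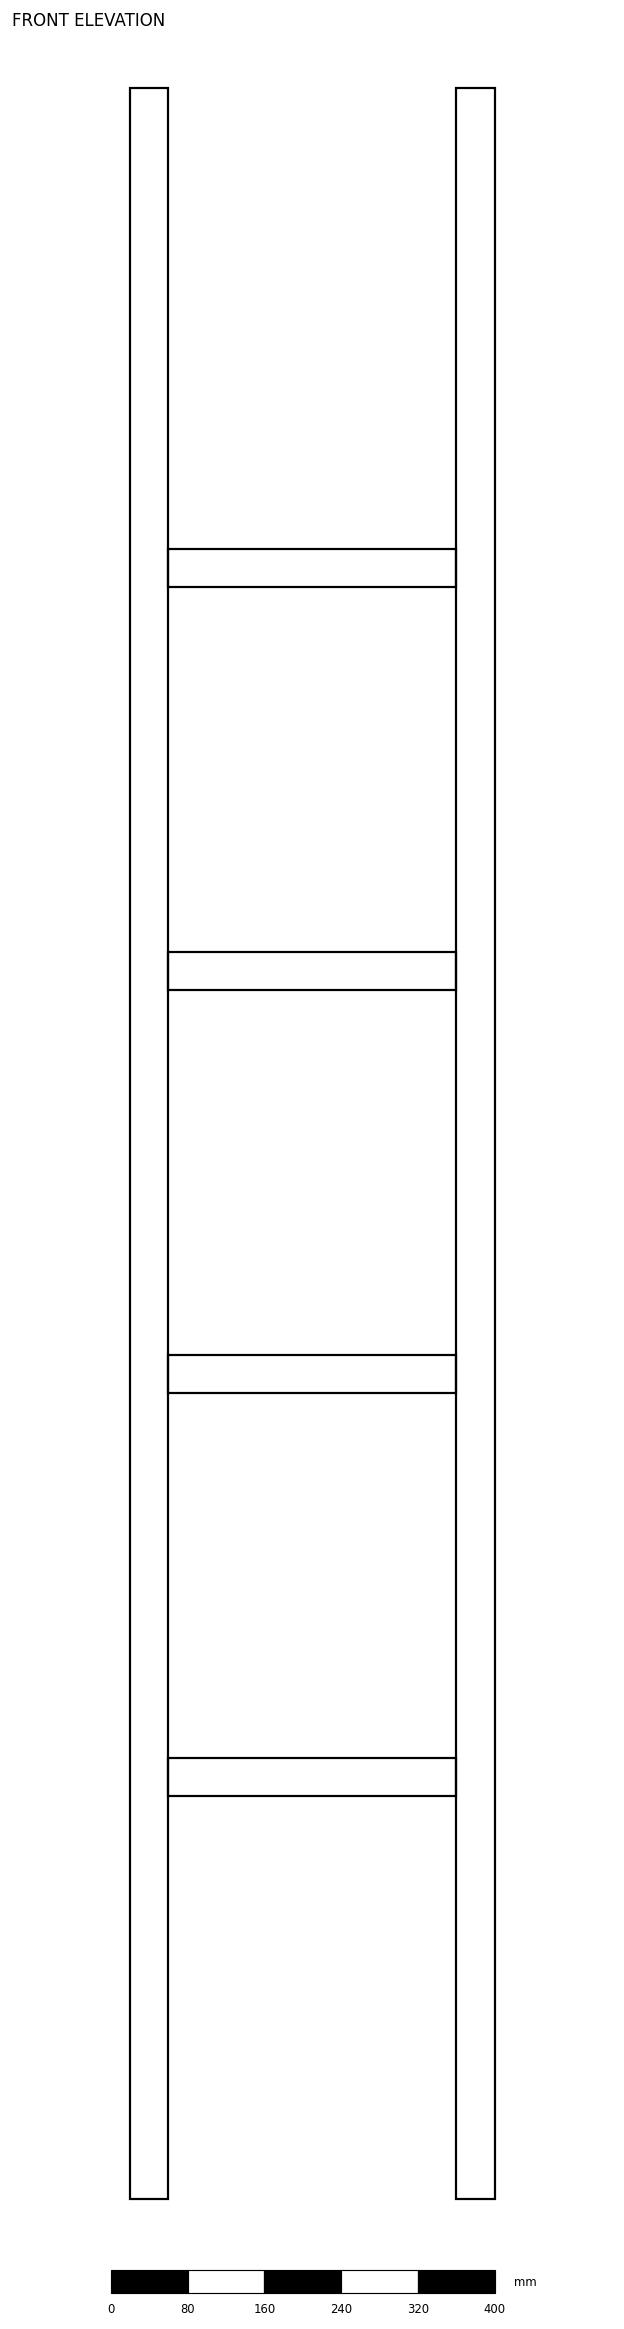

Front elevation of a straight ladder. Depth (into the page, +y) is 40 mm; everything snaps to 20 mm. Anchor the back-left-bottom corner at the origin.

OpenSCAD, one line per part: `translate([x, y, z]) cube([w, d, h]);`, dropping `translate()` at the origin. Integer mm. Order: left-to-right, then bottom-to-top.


cube([40, 40, 2200]);
translate([40, 0, 420]) cube([300, 40, 40]);
translate([40, 0, 840]) cube([300, 40, 40]);
translate([40, 0, 1260]) cube([300, 40, 40]);
translate([40, 0, 1680]) cube([300, 40, 40]);
translate([340, 0, 0]) cube([40, 40, 2200]);
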